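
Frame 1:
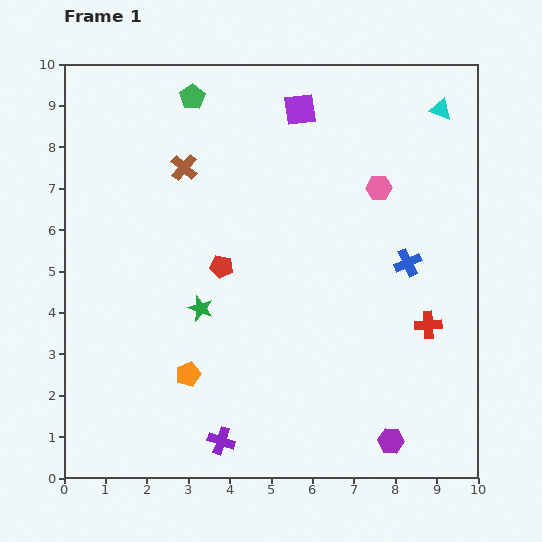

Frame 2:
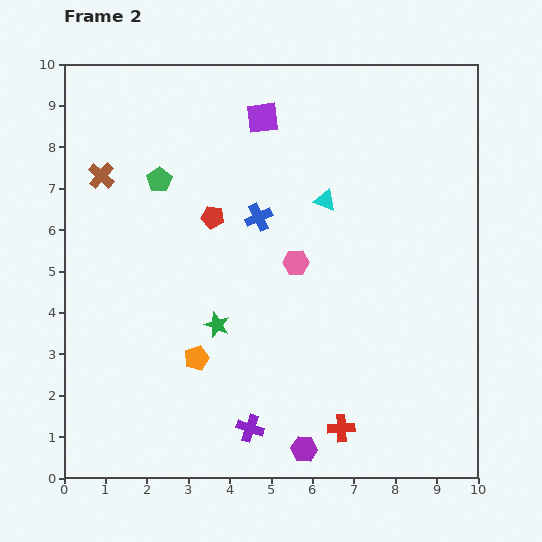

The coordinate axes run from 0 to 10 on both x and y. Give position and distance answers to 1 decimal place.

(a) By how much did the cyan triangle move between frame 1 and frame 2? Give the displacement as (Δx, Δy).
(-2.8, -2.2)

The cyan triangle was at (9.1, 8.9) in frame 1 and (6.3, 6.7) in frame 2.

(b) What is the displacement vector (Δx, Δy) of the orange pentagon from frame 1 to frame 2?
(0.2, 0.4)

The orange pentagon was at (3.0, 2.5) in frame 1 and (3.2, 2.9) in frame 2.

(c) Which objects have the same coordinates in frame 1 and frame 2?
none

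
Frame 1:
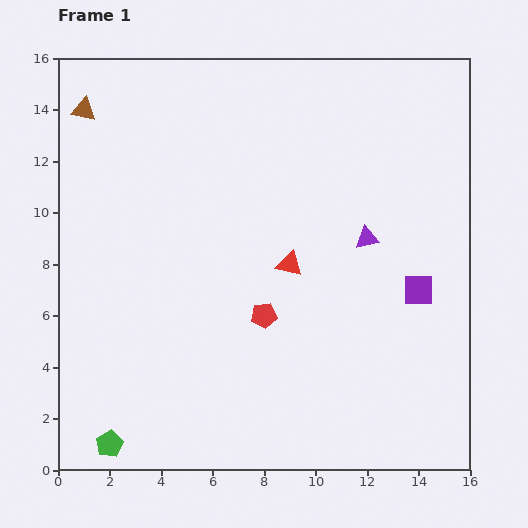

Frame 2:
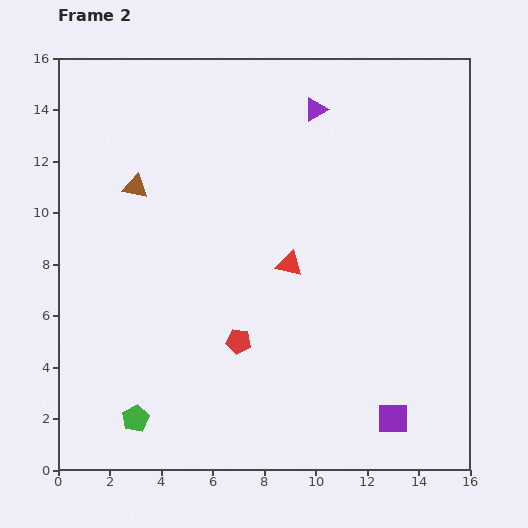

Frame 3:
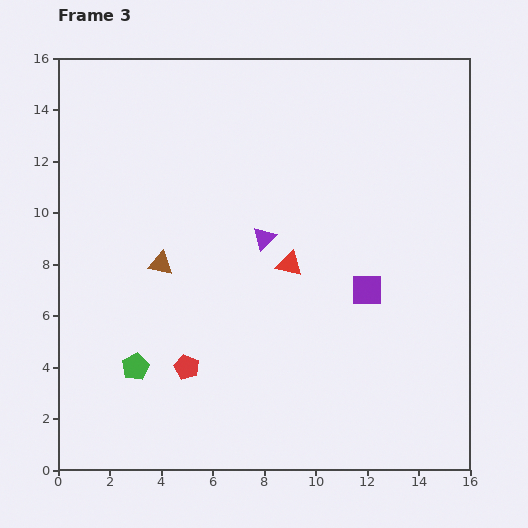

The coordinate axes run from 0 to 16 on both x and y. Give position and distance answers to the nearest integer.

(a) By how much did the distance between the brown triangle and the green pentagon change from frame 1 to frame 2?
-4

Distance in frame 1: 13. Distance in frame 2: 9.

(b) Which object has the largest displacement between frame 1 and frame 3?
the brown triangle

(moved 7; next 4)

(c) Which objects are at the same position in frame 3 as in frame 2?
the red triangle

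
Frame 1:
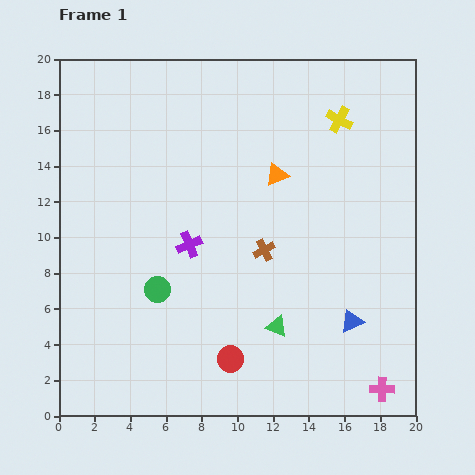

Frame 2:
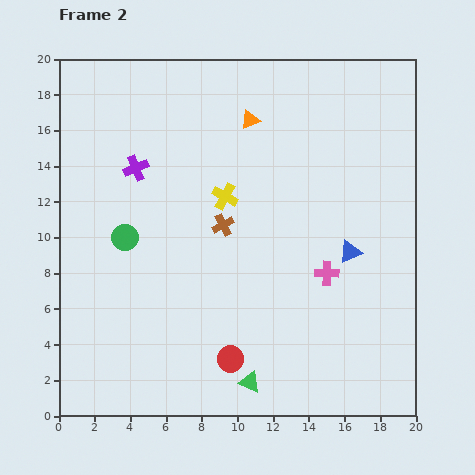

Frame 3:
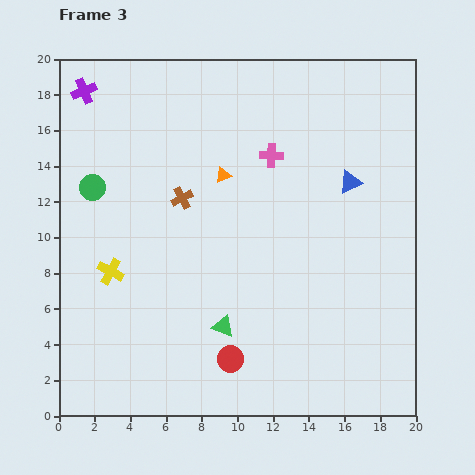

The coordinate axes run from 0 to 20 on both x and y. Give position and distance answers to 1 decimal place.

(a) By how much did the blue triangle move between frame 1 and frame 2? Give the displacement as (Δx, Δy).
(-0.1, 3.9)

The blue triangle was at (16.4, 5.3) in frame 1 and (16.3, 9.2) in frame 2.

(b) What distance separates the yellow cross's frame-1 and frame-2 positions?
7.7

The yellow cross moved from (15.7, 16.6) to (9.3, 12.3), a distance of √(6.4² + 4.3²) ≈ 7.7.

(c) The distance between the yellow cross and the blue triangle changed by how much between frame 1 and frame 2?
-3.6

Distance in frame 1: 11.3. Distance in frame 2: 7.7.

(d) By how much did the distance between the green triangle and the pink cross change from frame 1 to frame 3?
+3.1

Distance in frame 1: 6.9. Distance in frame 3: 10.0.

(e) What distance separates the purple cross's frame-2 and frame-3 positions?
5.2

The purple cross moved from (4.3, 13.9) to (1.4, 18.2), a distance of √(2.9² + 4.3²) ≈ 5.2.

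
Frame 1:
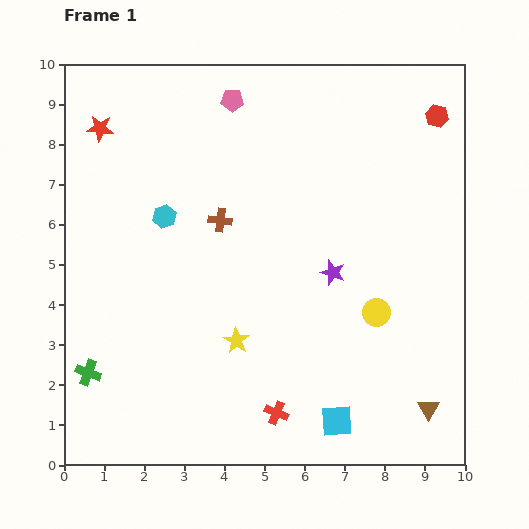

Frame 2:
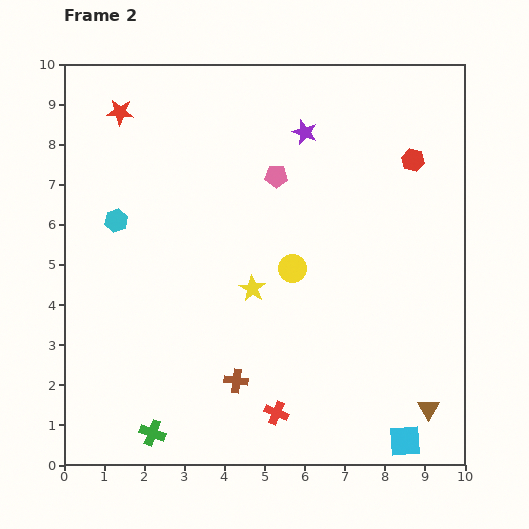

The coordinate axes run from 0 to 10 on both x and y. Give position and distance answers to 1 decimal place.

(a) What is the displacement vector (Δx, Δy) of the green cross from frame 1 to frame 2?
(1.6, -1.5)

The green cross was at (0.6, 2.3) in frame 1 and (2.2, 0.8) in frame 2.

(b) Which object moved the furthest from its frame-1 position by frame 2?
the brown cross

(moved 4.0; next 3.6)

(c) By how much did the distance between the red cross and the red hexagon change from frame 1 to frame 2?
-1.2

Distance in frame 1: 8.4. Distance in frame 2: 7.2.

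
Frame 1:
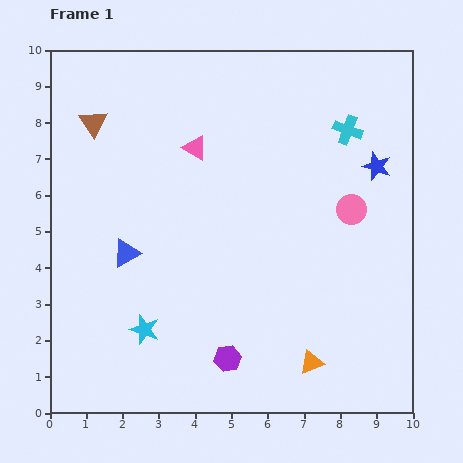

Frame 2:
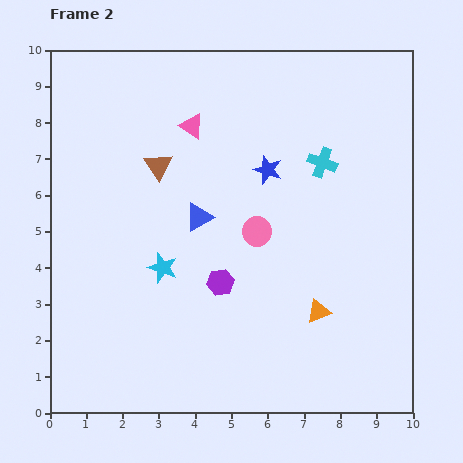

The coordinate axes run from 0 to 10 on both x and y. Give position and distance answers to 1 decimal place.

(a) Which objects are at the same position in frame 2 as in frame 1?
none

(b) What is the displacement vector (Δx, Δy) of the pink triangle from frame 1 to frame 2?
(-0.1, 0.6)

The pink triangle was at (4.0, 7.3) in frame 1 and (3.9, 7.9) in frame 2.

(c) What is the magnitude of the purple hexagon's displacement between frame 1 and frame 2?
2.1

The purple hexagon moved from (4.9, 1.5) to (4.7, 3.6), a distance of √(0.2² + 2.1²) ≈ 2.1.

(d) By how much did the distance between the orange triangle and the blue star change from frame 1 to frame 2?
-1.6

Distance in frame 1: 5.7. Distance in frame 2: 4.1.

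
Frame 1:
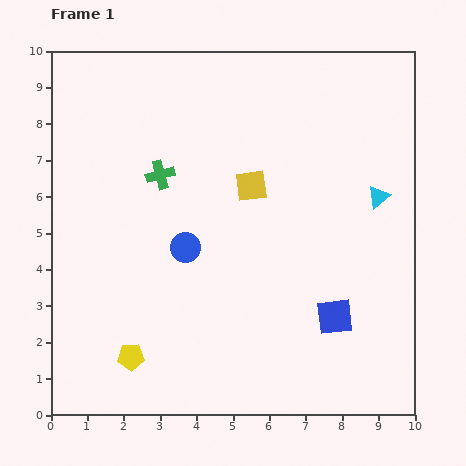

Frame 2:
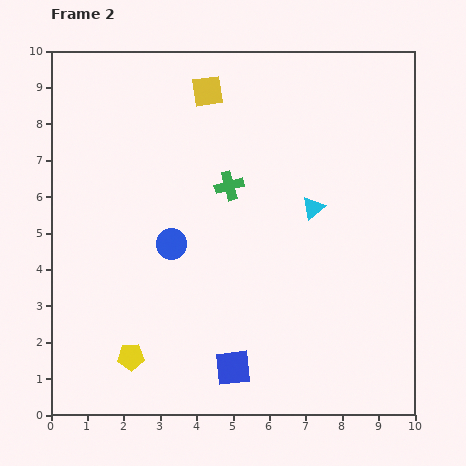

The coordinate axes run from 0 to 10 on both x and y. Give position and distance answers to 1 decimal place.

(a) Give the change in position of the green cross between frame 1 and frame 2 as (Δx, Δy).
(1.9, -0.3)

The green cross was at (3.0, 6.6) in frame 1 and (4.9, 6.3) in frame 2.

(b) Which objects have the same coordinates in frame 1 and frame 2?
the yellow pentagon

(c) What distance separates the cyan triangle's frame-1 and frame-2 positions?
1.8

The cyan triangle moved from (9.0, 6.0) to (7.2, 5.7), a distance of √(1.8² + 0.3²) ≈ 1.8.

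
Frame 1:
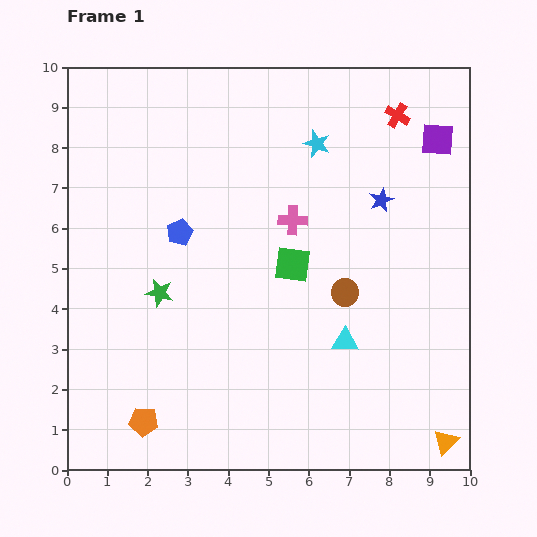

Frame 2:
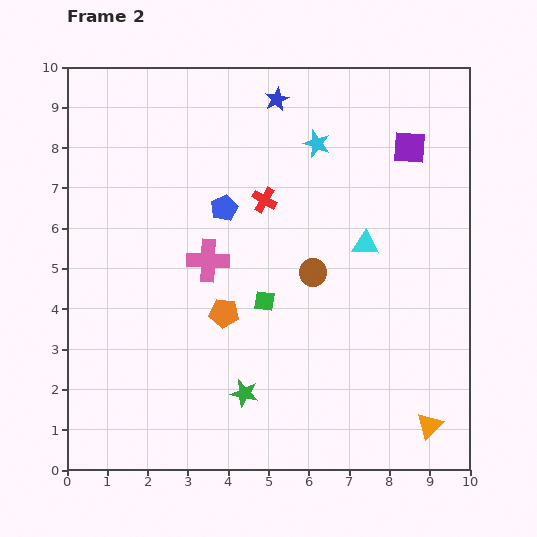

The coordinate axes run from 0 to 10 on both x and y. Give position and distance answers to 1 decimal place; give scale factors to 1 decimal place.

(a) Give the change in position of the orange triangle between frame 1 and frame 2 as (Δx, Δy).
(-0.4, 0.4)

The orange triangle was at (9.4, 0.7) in frame 1 and (9.0, 1.1) in frame 2.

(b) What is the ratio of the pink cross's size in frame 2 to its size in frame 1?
1.5×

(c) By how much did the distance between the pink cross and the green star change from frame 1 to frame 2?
-0.4

Distance in frame 1: 3.8. Distance in frame 2: 3.4.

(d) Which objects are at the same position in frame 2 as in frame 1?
the cyan star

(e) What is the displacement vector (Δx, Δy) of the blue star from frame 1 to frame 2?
(-2.6, 2.5)

The blue star was at (7.8, 6.7) in frame 1 and (5.2, 9.2) in frame 2.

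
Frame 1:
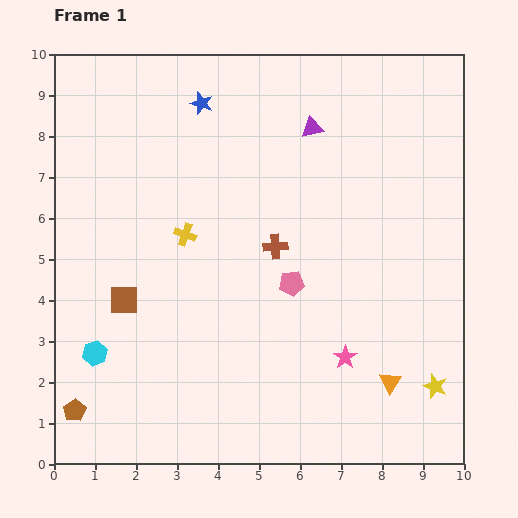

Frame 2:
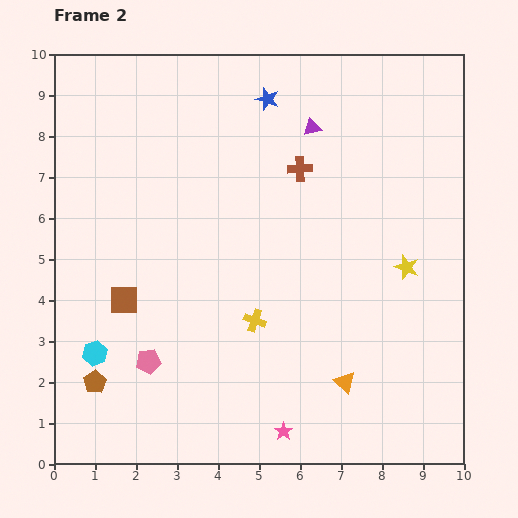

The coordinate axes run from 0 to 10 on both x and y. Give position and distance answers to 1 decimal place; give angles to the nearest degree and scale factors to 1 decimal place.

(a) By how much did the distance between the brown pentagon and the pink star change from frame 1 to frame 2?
-1.9

Distance in frame 1: 6.7. Distance in frame 2: 4.8.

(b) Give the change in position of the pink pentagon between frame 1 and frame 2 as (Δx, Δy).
(-3.5, -1.9)

The pink pentagon was at (5.8, 4.4) in frame 1 and (2.3, 2.5) in frame 2.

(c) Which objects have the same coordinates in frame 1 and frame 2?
the brown square, the cyan hexagon, the purple triangle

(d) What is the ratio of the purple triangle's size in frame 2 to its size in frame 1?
0.8×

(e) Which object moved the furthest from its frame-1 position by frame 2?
the pink pentagon

(moved 4.0; next 3.0)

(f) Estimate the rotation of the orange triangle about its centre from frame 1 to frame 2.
21° counter-clockwise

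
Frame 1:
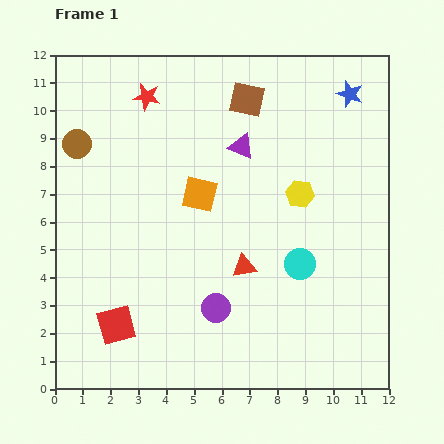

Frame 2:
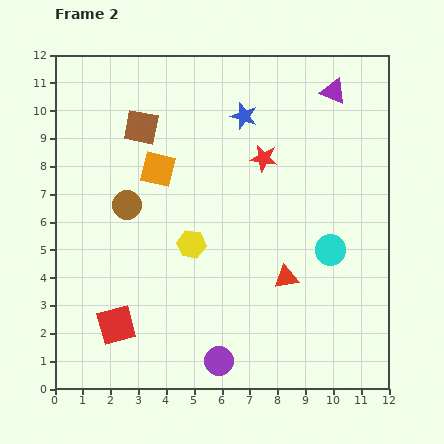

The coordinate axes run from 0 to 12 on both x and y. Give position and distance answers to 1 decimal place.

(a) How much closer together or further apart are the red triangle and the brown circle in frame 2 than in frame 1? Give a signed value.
-1.1

Distance in frame 1: 7.4. Distance in frame 2: 6.3.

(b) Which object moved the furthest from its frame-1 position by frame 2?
the red star

(moved 4.7; next 4.3)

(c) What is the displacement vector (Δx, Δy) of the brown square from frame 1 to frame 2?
(-3.8, -1.0)

The brown square was at (6.9, 10.4) in frame 1 and (3.1, 9.4) in frame 2.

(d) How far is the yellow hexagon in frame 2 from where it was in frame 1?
4.3

The yellow hexagon moved from (8.8, 7.0) to (4.9, 5.2), a distance of √(3.9² + 1.8²) ≈ 4.3.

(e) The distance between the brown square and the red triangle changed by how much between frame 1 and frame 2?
+1.5

Distance in frame 1: 6.0. Distance in frame 2: 7.5.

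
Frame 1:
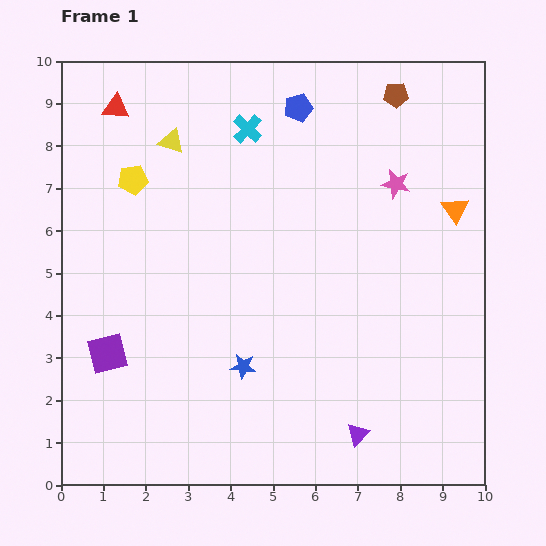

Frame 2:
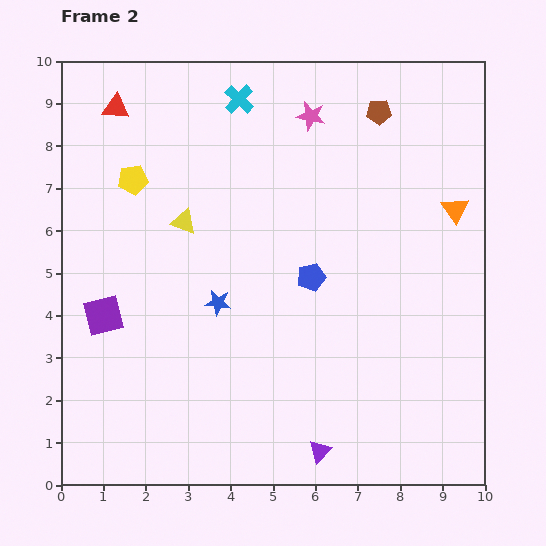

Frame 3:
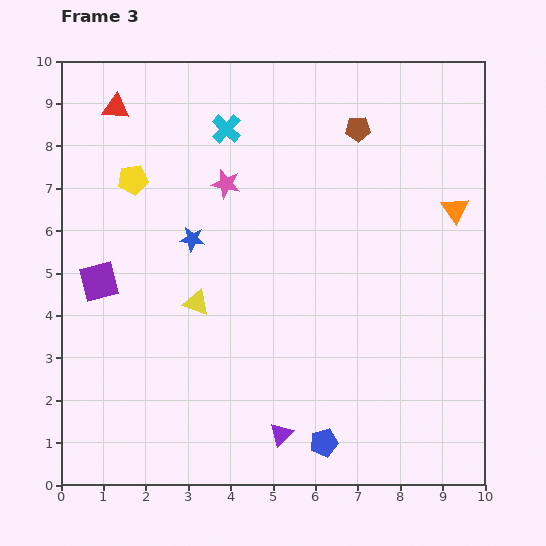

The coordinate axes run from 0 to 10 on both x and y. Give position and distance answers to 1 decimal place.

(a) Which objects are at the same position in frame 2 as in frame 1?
the yellow pentagon, the red triangle, the orange triangle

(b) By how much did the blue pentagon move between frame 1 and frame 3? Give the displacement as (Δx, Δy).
(0.6, -7.9)

The blue pentagon was at (5.6, 8.9) in frame 1 and (6.2, 1.0) in frame 3.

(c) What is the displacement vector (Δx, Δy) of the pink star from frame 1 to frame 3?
(-4.0, 0.0)

The pink star was at (7.9, 7.1) in frame 1 and (3.9, 7.1) in frame 3.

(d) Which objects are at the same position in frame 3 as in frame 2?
the yellow pentagon, the red triangle, the orange triangle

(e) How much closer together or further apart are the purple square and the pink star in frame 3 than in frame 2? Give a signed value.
-3.0

Distance in frame 2: 6.8. Distance in frame 3: 3.8.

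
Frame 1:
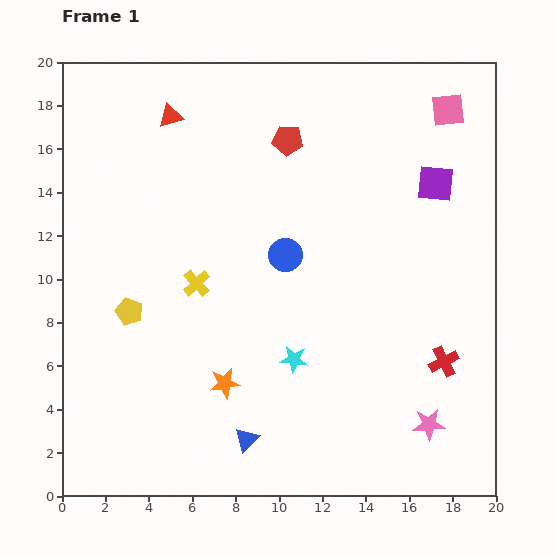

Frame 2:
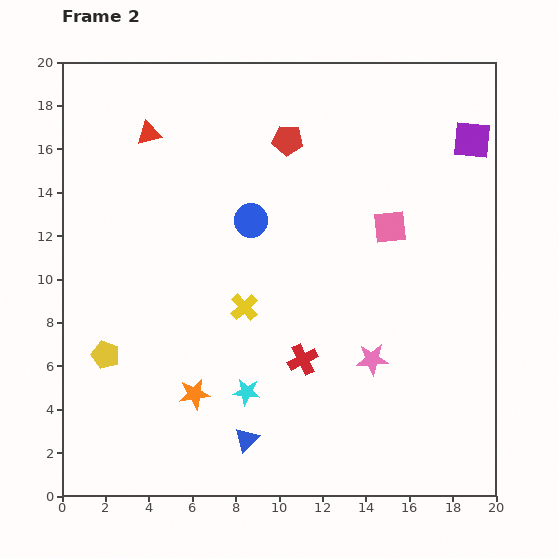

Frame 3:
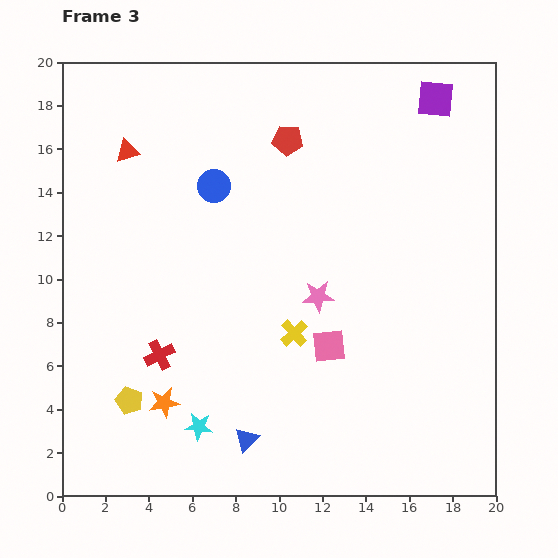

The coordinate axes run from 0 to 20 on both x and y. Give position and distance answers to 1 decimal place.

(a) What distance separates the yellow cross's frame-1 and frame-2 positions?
2.5

The yellow cross moved from (6.2, 9.8) to (8.4, 8.7), a distance of √(2.2² + 1.1²) ≈ 2.5.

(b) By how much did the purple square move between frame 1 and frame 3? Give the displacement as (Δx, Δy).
(0.0, 3.9)

The purple square was at (17.2, 14.4) in frame 1 and (17.2, 18.3) in frame 3.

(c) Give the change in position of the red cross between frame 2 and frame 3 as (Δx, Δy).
(-6.6, 0.2)

The red cross was at (11.1, 6.3) in frame 2 and (4.5, 6.5) in frame 3.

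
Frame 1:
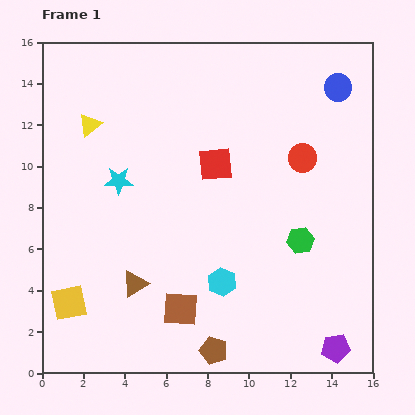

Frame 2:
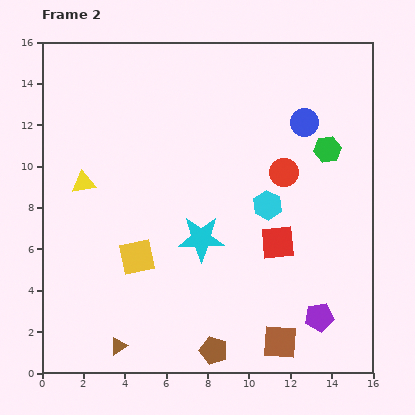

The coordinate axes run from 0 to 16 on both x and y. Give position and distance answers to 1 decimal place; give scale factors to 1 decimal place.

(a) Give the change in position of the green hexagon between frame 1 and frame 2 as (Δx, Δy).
(1.3, 4.4)

The green hexagon was at (12.5, 6.4) in frame 1 and (13.8, 10.8) in frame 2.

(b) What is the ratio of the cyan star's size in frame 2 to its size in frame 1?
1.6×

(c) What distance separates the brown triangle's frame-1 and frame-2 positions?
3.1

The brown triangle moved from (4.5, 4.3) to (3.7, 1.3), a distance of √(0.8² + 3.0²) ≈ 3.1.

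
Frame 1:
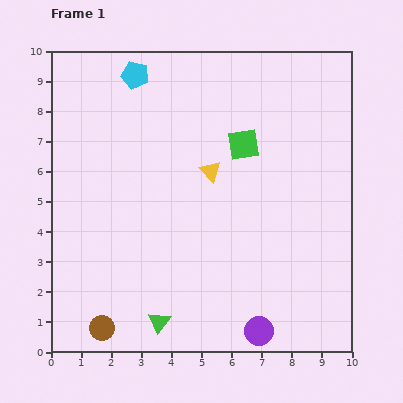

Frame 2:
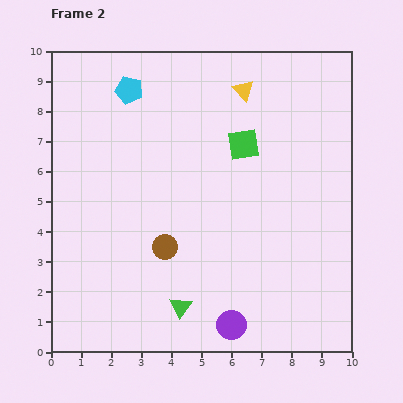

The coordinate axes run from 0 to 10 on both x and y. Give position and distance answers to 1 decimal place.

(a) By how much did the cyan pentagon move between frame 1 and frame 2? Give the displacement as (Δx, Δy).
(-0.2, -0.5)

The cyan pentagon was at (2.8, 9.2) in frame 1 and (2.6, 8.7) in frame 2.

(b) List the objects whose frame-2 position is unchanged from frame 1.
the green square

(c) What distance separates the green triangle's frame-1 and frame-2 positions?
0.9

The green triangle moved from (3.6, 1.0) to (4.3, 1.5), a distance of √(0.7² + 0.5²) ≈ 0.9.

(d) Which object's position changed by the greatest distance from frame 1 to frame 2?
the brown circle

(moved 3.4; next 2.9)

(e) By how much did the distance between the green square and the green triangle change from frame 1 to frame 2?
-0.7

Distance in frame 1: 6.5. Distance in frame 2: 5.8.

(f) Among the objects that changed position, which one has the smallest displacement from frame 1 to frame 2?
the cyan pentagon

(moved 0.5)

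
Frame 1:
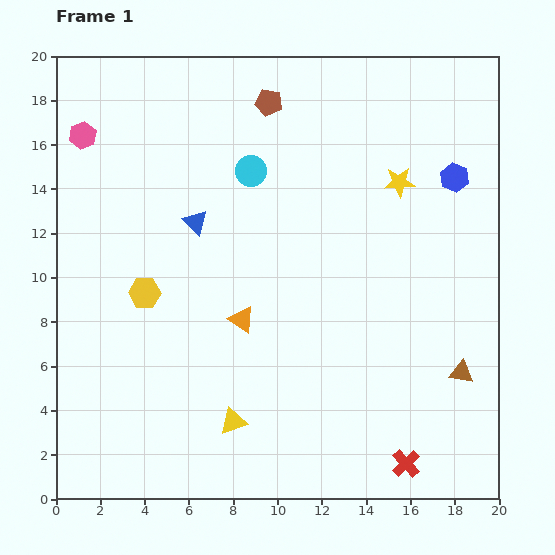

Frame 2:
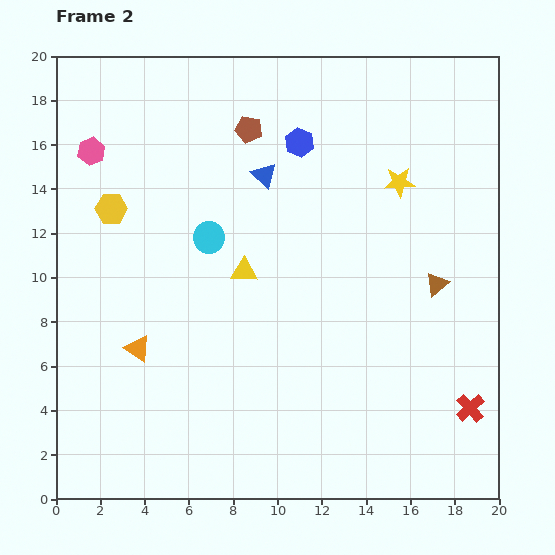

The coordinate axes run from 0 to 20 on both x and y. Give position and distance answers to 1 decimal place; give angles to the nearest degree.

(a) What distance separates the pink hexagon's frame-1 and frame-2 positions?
0.8

The pink hexagon moved from (1.2, 16.4) to (1.6, 15.7), a distance of √(0.4² + 0.7²) ≈ 0.8.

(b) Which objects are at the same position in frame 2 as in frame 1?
the yellow star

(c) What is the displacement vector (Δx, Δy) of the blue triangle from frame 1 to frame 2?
(3.1, 2.1)

The blue triangle was at (6.3, 12.5) in frame 1 and (9.4, 14.6) in frame 2.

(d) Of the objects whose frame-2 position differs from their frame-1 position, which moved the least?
the pink hexagon

(moved 0.8)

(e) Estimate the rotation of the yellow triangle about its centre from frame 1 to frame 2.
21° clockwise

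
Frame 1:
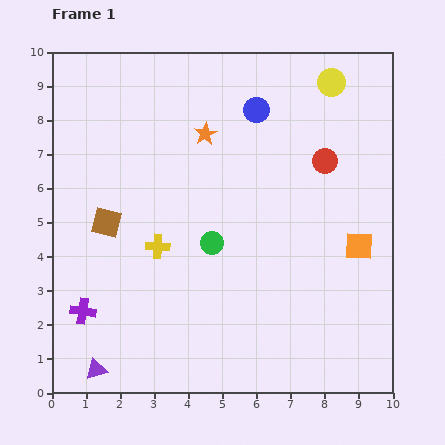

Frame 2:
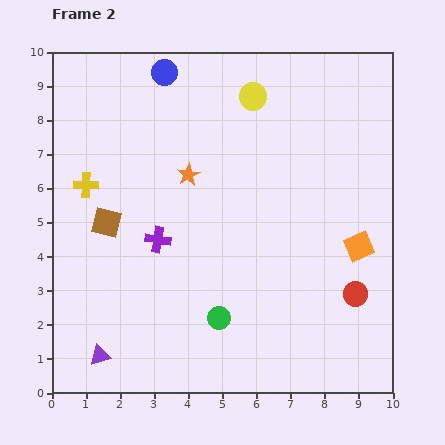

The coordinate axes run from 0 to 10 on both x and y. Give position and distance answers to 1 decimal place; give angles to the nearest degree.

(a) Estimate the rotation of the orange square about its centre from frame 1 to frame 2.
26° counter-clockwise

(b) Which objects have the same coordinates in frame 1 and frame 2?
the brown square, the orange square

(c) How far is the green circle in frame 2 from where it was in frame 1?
2.2

The green circle moved from (4.7, 4.4) to (4.9, 2.2), a distance of √(0.2² + 2.2²) ≈ 2.2.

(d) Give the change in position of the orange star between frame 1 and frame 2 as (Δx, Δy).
(-0.5, -1.2)

The orange star was at (4.5, 7.6) in frame 1 and (4.0, 6.4) in frame 2.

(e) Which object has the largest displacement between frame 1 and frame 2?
the red circle

(moved 4.0; next 3.0)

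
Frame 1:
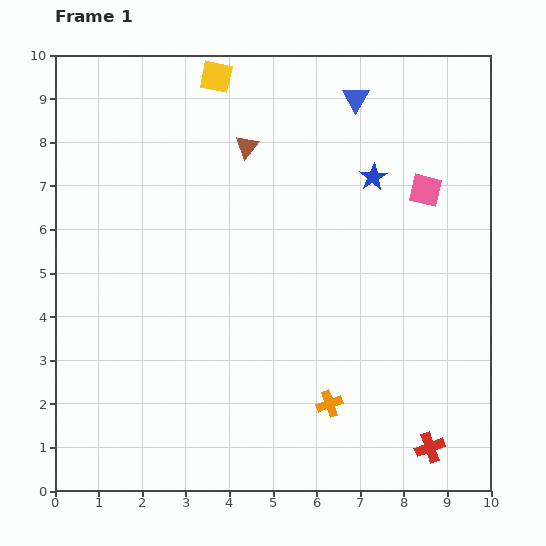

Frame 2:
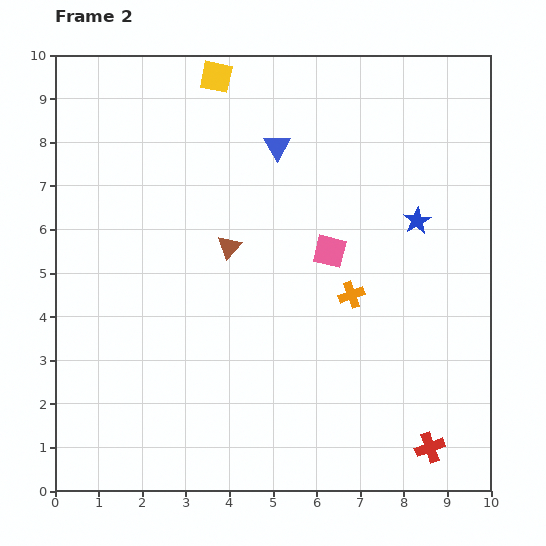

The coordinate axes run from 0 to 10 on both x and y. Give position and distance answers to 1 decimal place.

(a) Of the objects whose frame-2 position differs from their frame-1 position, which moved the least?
the blue star

(moved 1.4)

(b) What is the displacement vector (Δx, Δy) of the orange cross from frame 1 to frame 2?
(0.5, 2.5)

The orange cross was at (6.3, 2.0) in frame 1 and (6.8, 4.5) in frame 2.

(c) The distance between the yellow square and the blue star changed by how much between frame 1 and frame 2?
+1.4

Distance in frame 1: 4.3. Distance in frame 2: 5.7.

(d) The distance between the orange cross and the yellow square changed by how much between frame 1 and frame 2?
-2.0

Distance in frame 1: 7.9. Distance in frame 2: 5.9.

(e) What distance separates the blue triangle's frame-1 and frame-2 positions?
2.1

The blue triangle moved from (6.9, 9.0) to (5.1, 7.9), a distance of √(1.8² + 1.1²) ≈ 2.1.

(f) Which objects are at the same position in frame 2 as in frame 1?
the red cross, the yellow square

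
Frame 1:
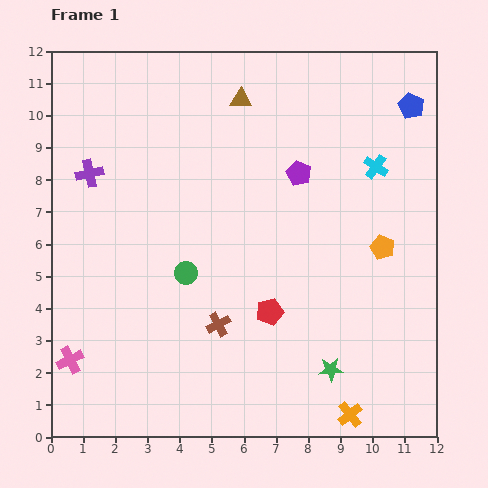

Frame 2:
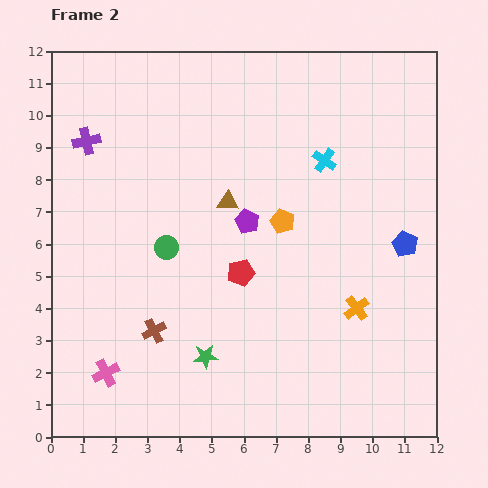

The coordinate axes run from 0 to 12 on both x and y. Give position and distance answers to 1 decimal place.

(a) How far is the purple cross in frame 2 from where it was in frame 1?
1.0

The purple cross moved from (1.2, 8.2) to (1.1, 9.2), a distance of √(0.1² + 1.0²) ≈ 1.0.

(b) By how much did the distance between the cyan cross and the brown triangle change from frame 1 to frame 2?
-1.4

Distance in frame 1: 4.7. Distance in frame 2: 3.3.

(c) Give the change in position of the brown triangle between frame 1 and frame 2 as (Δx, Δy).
(-0.4, -3.2)

The brown triangle was at (5.9, 10.5) in frame 1 and (5.5, 7.3) in frame 2.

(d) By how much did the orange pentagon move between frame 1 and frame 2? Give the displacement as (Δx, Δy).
(-3.1, 0.8)

The orange pentagon was at (10.3, 5.9) in frame 1 and (7.2, 6.7) in frame 2.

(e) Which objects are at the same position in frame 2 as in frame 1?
none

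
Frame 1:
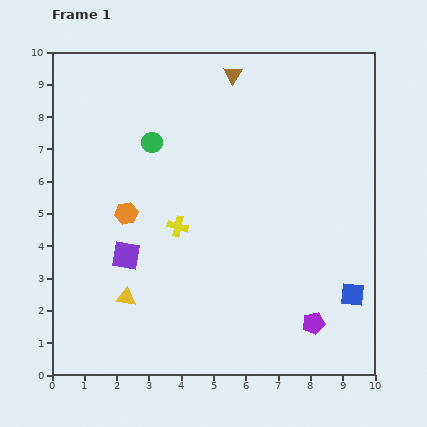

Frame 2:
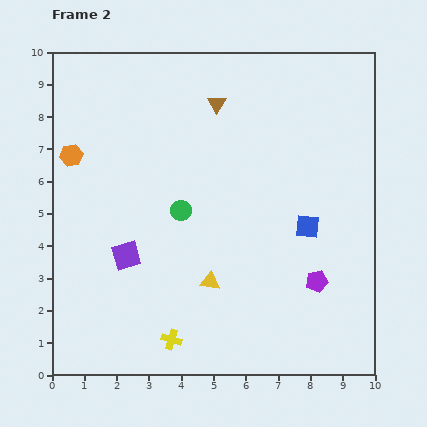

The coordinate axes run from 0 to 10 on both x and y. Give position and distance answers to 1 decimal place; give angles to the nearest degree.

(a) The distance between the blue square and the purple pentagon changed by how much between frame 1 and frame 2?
+0.2

Distance in frame 1: 1.5. Distance in frame 2: 1.7.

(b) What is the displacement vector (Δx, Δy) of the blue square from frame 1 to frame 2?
(-1.4, 2.1)

The blue square was at (9.3, 2.5) in frame 1 and (7.9, 4.6) in frame 2.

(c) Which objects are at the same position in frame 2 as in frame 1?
the purple square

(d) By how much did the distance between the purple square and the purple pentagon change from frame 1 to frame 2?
-0.2

Distance in frame 1: 6.2. Distance in frame 2: 6.0.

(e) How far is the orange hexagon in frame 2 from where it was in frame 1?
2.5

The orange hexagon moved from (2.3, 5.0) to (0.6, 6.8), a distance of √(1.7² + 1.8²) ≈ 2.5.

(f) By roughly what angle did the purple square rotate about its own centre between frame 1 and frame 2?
26° counter-clockwise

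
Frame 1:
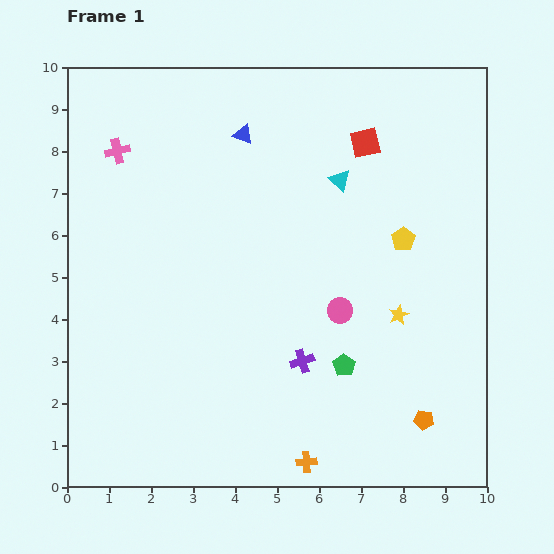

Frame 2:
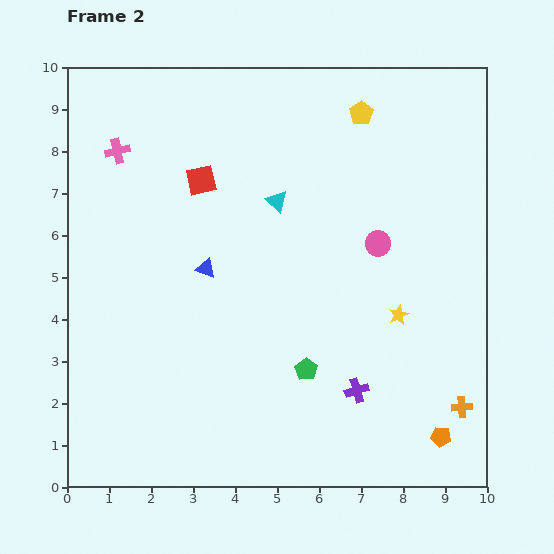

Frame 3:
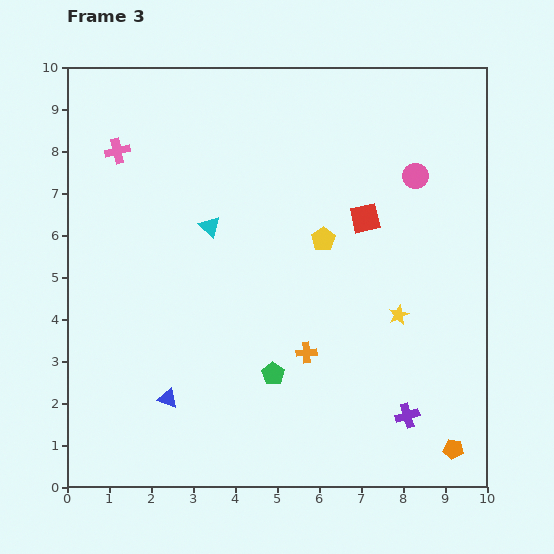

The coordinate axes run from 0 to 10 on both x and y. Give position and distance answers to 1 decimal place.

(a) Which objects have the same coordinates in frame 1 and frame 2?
the pink cross, the yellow star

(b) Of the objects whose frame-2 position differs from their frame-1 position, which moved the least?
the orange pentagon

(moved 0.6)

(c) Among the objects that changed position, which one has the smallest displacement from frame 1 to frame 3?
the orange pentagon

(moved 1.0)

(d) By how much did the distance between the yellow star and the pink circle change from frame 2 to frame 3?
+1.5

Distance in frame 2: 1.8. Distance in frame 3: 3.3.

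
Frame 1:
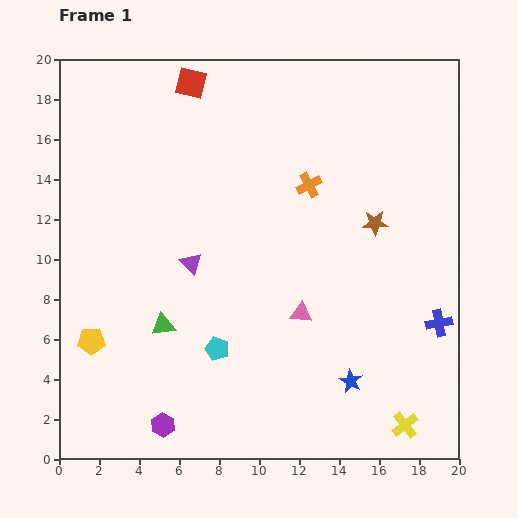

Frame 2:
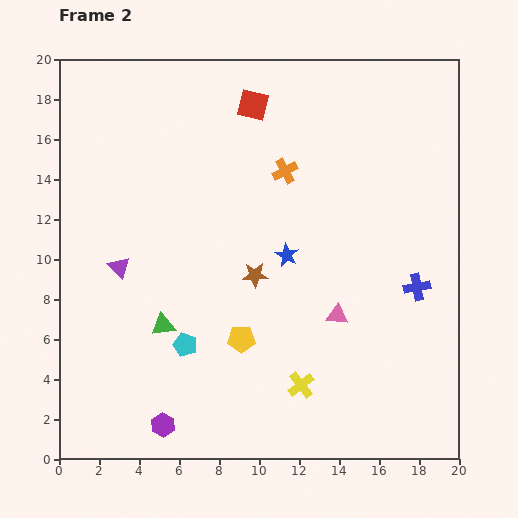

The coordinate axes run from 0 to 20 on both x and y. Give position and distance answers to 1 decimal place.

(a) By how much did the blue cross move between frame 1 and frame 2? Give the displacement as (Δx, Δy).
(-1.1, 1.8)

The blue cross was at (19.0, 6.8) in frame 1 and (17.9, 8.6) in frame 2.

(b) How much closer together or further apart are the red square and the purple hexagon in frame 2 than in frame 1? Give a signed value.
-0.6

Distance in frame 1: 17.2. Distance in frame 2: 16.6.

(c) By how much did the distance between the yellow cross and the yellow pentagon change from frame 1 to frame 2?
-12.5

Distance in frame 1: 16.3. Distance in frame 2: 3.8.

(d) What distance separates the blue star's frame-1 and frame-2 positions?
7.1

The blue star moved from (14.6, 3.9) to (11.4, 10.2), a distance of √(3.2² + 6.3²) ≈ 7.1.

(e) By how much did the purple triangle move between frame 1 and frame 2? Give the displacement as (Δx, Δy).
(-3.6, -0.2)

The purple triangle was at (6.6, 9.8) in frame 1 and (3.0, 9.6) in frame 2.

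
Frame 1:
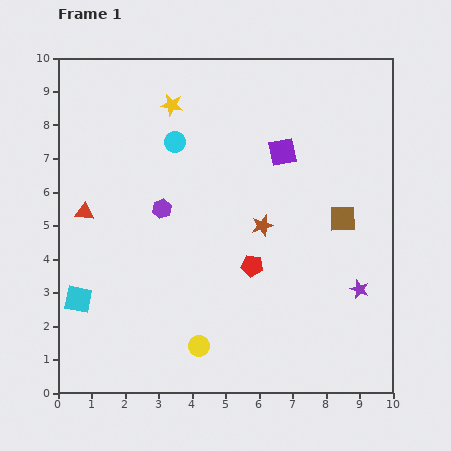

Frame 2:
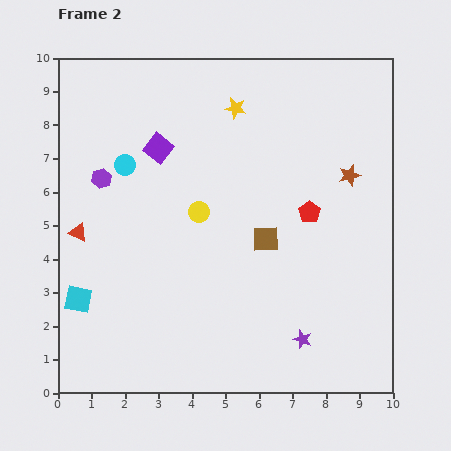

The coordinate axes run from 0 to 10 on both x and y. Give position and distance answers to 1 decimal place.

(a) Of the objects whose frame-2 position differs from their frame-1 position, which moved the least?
the red triangle

(moved 0.6)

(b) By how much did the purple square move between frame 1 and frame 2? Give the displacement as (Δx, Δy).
(-3.7, 0.1)

The purple square was at (6.7, 7.2) in frame 1 and (3.0, 7.3) in frame 2.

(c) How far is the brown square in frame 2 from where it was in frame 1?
2.4

The brown square moved from (8.5, 5.2) to (6.2, 4.6), a distance of √(2.3² + 0.6²) ≈ 2.4.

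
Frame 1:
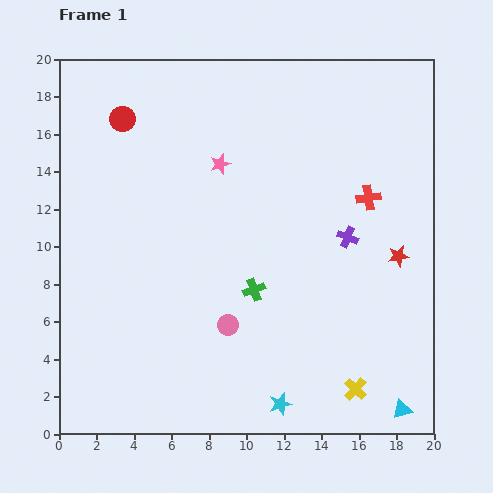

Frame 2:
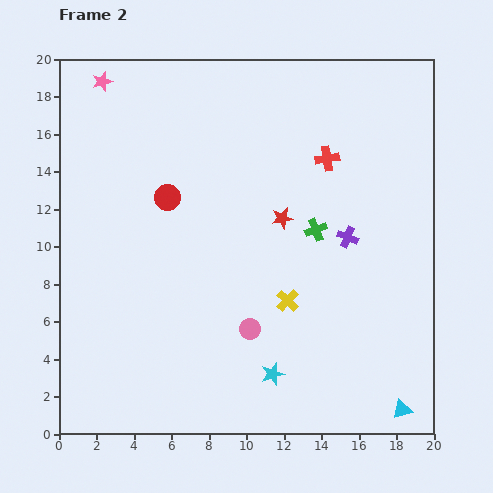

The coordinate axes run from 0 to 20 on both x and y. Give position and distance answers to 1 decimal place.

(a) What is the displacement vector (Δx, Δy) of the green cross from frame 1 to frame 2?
(3.3, 3.2)

The green cross was at (10.4, 7.7) in frame 1 and (13.7, 10.9) in frame 2.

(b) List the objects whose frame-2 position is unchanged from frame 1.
the cyan triangle, the purple cross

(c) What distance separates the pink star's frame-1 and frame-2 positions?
7.7

The pink star moved from (8.6, 14.4) to (2.3, 18.8), a distance of √(6.3² + 4.4²) ≈ 7.7.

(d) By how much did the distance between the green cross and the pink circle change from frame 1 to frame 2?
+4.0

Distance in frame 1: 2.4. Distance in frame 2: 6.4.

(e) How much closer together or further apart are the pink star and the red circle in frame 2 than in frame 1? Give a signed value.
+1.4

Distance in frame 1: 5.7. Distance in frame 2: 7.1.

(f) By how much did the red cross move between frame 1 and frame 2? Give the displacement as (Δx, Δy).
(-2.2, 2.1)

The red cross was at (16.5, 12.6) in frame 1 and (14.3, 14.7) in frame 2.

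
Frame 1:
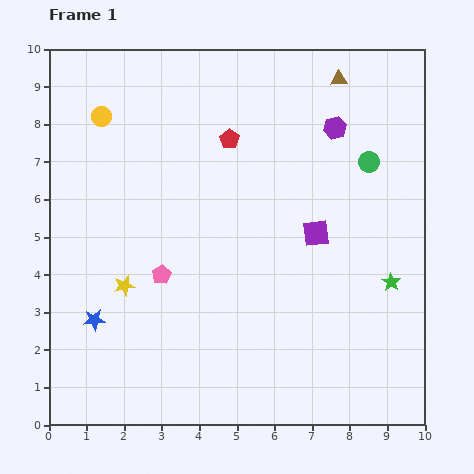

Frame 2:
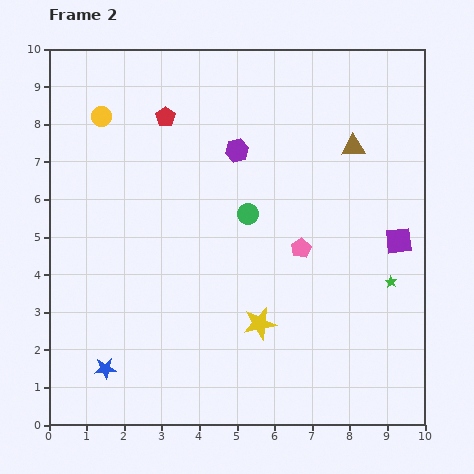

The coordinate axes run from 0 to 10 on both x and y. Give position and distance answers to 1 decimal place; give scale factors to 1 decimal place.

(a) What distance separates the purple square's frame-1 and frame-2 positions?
2.2

The purple square moved from (7.1, 5.1) to (9.3, 4.9), a distance of √(2.2² + 0.2²) ≈ 2.2.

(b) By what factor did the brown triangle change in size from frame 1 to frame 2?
1.4×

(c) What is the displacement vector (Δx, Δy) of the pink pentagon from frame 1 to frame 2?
(3.7, 0.7)

The pink pentagon was at (3.0, 4.0) in frame 1 and (6.7, 4.7) in frame 2.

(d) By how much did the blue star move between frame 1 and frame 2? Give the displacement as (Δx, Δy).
(0.3, -1.3)

The blue star was at (1.2, 2.8) in frame 1 and (1.5, 1.5) in frame 2.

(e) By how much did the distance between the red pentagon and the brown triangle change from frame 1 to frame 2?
+1.8

Distance in frame 1: 3.3. Distance in frame 2: 5.1.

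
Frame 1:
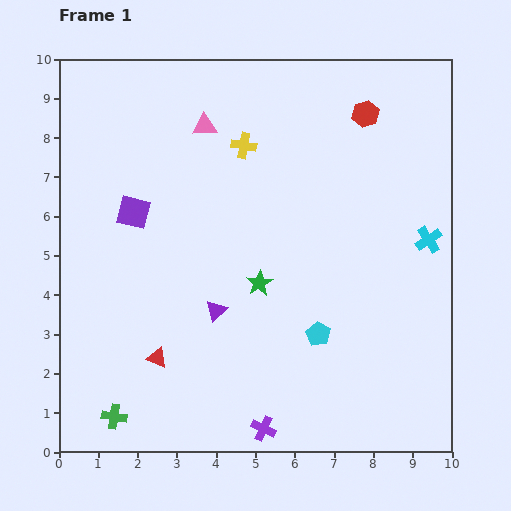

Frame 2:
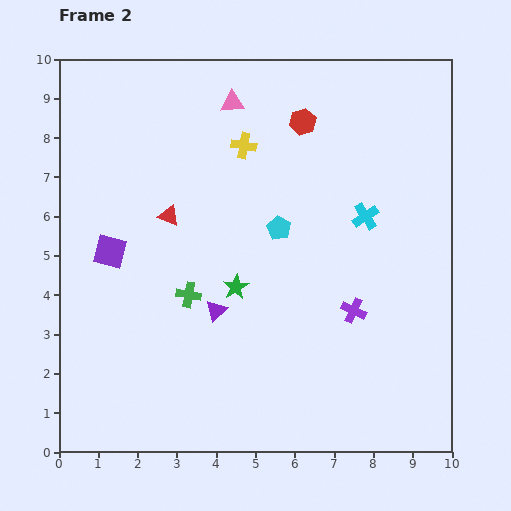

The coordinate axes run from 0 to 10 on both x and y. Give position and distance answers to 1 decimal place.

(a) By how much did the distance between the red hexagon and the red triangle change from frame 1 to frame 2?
-4.0

Distance in frame 1: 8.2. Distance in frame 2: 4.2.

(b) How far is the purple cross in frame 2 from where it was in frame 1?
3.8

The purple cross moved from (5.2, 0.6) to (7.5, 3.6), a distance of √(2.3² + 3.0²) ≈ 3.8.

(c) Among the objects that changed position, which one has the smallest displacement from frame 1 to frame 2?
the green star

(moved 0.6)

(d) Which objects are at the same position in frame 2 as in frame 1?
the yellow cross, the purple triangle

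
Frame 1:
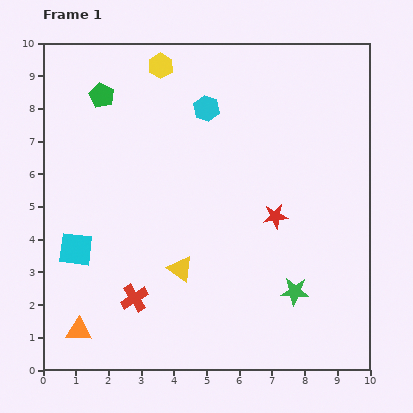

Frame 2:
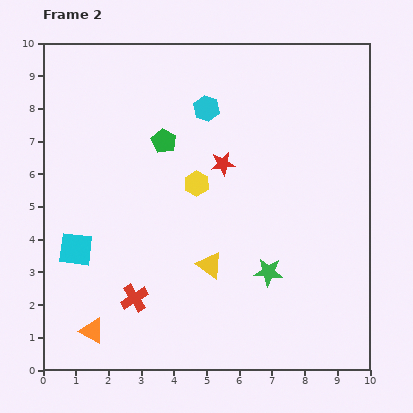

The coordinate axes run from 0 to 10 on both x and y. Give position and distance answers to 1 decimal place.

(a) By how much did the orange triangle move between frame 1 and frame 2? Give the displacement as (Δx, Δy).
(0.4, 0.0)

The orange triangle was at (1.1, 1.2) in frame 1 and (1.5, 1.2) in frame 2.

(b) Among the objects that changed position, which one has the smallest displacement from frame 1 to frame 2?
the orange triangle

(moved 0.4)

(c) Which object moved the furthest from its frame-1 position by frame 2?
the yellow hexagon

(moved 3.8; next 2.4)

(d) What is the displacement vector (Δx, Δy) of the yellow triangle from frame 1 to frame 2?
(0.9, 0.1)

The yellow triangle was at (4.2, 3.1) in frame 1 and (5.1, 3.2) in frame 2.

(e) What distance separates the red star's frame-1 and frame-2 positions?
2.3

The red star moved from (7.1, 4.7) to (5.5, 6.3), a distance of √(1.6² + 1.6²) ≈ 2.3.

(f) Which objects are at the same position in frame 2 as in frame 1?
the cyan square, the red cross, the cyan hexagon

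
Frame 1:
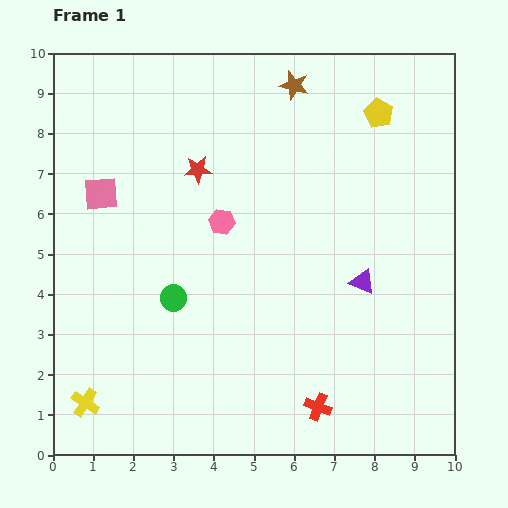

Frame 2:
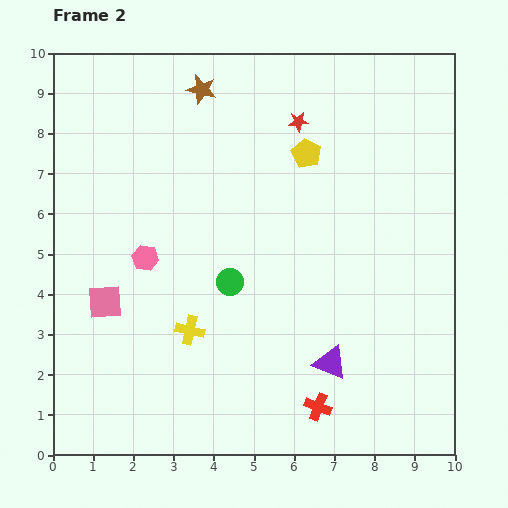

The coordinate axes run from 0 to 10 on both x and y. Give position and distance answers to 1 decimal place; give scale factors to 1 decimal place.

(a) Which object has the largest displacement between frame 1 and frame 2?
the yellow cross

(moved 3.2; next 2.8)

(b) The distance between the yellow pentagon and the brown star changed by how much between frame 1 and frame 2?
+0.9

Distance in frame 1: 2.2. Distance in frame 2: 3.1.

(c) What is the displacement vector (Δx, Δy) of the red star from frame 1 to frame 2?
(2.5, 1.2)

The red star was at (3.6, 7.1) in frame 1 and (6.1, 8.3) in frame 2.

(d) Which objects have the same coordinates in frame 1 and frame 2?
the red cross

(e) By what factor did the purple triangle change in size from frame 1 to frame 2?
1.4×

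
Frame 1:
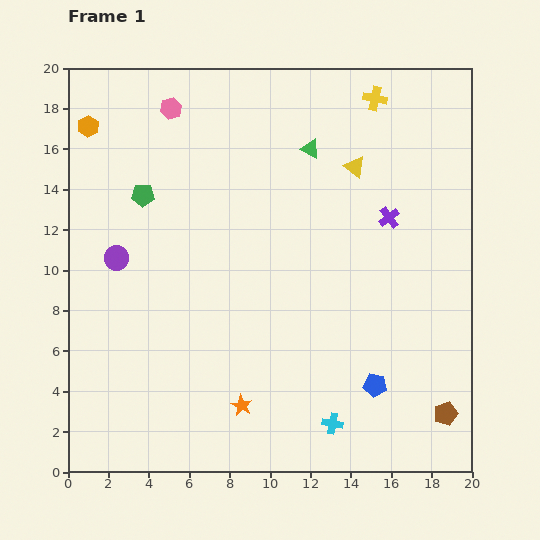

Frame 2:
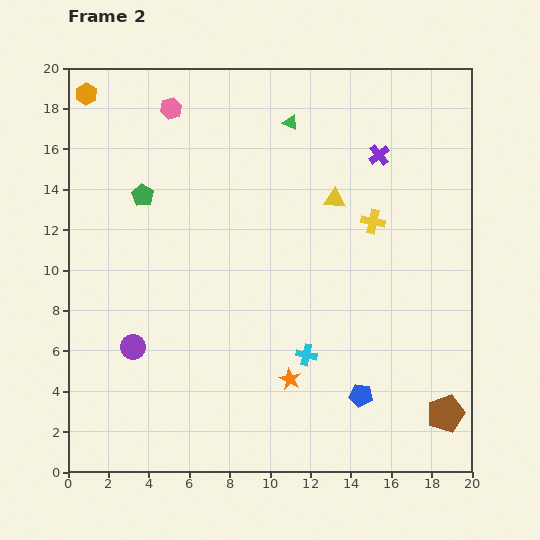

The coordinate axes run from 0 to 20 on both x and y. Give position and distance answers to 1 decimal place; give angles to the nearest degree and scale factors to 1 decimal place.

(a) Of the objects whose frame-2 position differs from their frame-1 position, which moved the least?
the blue pentagon

(moved 0.9)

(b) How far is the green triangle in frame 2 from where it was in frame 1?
1.6

The green triangle moved from (12.0, 16.0) to (11.0, 17.3), a distance of √(1.0² + 1.3²) ≈ 1.6.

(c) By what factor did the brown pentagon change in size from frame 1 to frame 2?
1.6×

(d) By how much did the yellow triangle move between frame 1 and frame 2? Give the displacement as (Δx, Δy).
(-1.0, -1.6)

The yellow triangle was at (14.2, 15.1) in frame 1 and (13.2, 13.5) in frame 2.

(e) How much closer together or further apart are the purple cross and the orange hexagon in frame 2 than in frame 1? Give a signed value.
-0.8

Distance in frame 1: 15.6. Distance in frame 2: 14.8.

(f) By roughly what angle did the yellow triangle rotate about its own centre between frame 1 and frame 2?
33° counter-clockwise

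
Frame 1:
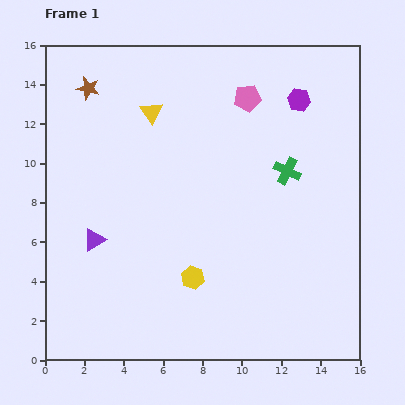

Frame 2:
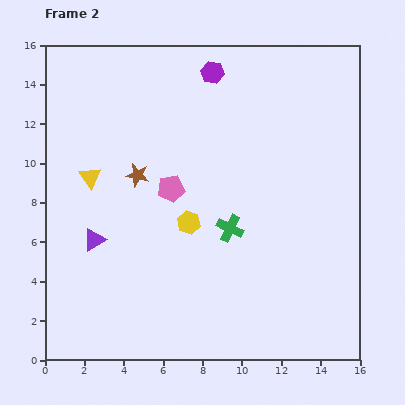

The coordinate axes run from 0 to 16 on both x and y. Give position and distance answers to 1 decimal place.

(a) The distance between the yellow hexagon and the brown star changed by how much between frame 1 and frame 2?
-7.5

Distance in frame 1: 11.0. Distance in frame 2: 3.5.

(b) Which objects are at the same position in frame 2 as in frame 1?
the purple triangle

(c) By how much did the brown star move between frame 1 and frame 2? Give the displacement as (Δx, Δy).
(2.5, -4.4)

The brown star was at (2.2, 13.8) in frame 1 and (4.7, 9.4) in frame 2.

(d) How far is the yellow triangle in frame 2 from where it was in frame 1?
4.5

The yellow triangle moved from (5.4, 12.6) to (2.3, 9.3), a distance of √(3.1² + 3.3²) ≈ 4.5.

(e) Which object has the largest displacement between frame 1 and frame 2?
the pink pentagon

(moved 6.0; next 5.1)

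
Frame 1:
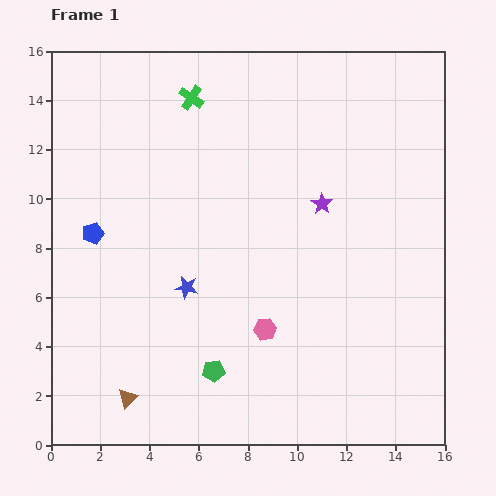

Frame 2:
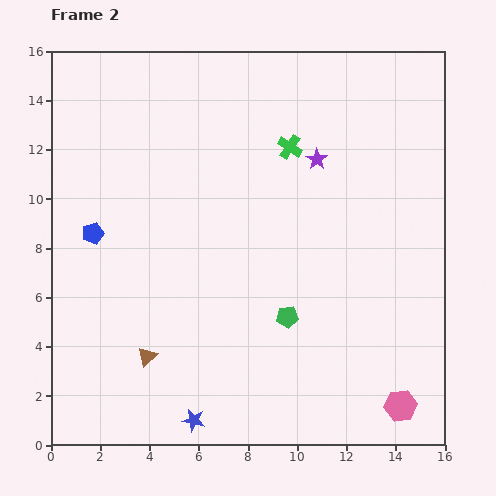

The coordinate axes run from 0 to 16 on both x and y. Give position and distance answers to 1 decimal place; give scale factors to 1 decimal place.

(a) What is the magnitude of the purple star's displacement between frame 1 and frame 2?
1.8

The purple star moved from (11.0, 9.8) to (10.8, 11.6), a distance of √(0.2² + 1.8²) ≈ 1.8.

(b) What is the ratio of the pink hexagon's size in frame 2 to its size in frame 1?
1.4×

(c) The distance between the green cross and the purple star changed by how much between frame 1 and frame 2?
-5.6

Distance in frame 1: 6.8. Distance in frame 2: 1.2.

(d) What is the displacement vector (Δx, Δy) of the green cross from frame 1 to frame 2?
(4.0, -2.0)

The green cross was at (5.7, 14.1) in frame 1 and (9.7, 12.1) in frame 2.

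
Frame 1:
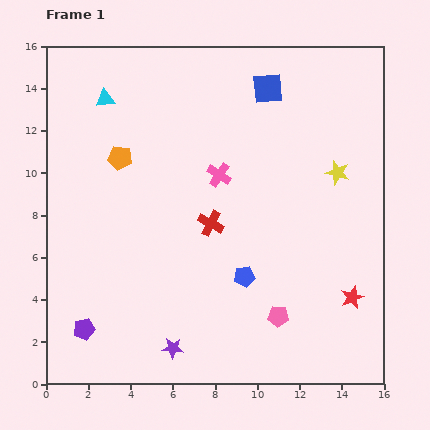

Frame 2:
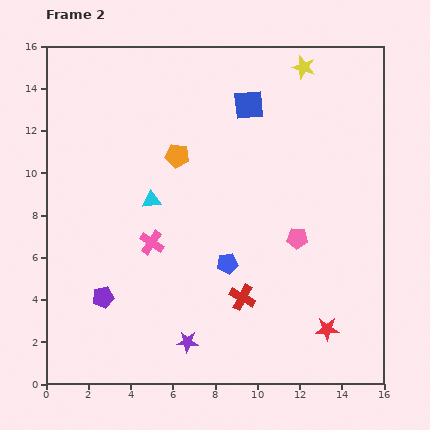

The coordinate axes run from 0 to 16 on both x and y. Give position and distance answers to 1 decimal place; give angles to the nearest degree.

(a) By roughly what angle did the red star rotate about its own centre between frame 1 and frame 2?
23° clockwise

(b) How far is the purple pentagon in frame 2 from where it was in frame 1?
1.7

The purple pentagon moved from (1.8, 2.6) to (2.7, 4.1), a distance of √(0.9² + 1.5²) ≈ 1.7.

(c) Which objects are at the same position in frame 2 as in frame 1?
none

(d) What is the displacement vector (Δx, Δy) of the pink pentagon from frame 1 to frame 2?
(0.9, 3.7)

The pink pentagon was at (11.0, 3.2) in frame 1 and (11.9, 6.9) in frame 2.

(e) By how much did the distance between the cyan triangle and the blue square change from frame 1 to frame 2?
-1.3

Distance in frame 1: 7.7. Distance in frame 2: 6.4.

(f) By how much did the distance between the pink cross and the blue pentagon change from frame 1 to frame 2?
-1.2

Distance in frame 1: 4.9. Distance in frame 2: 3.7.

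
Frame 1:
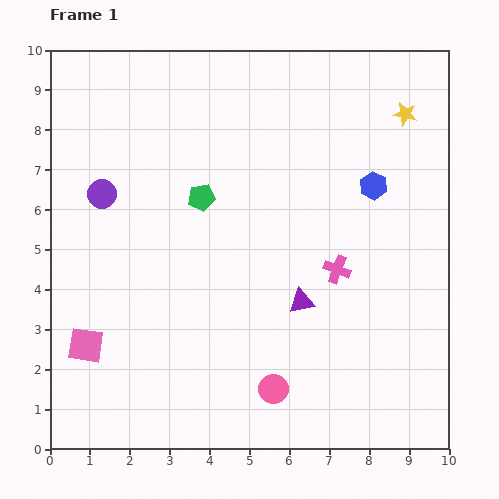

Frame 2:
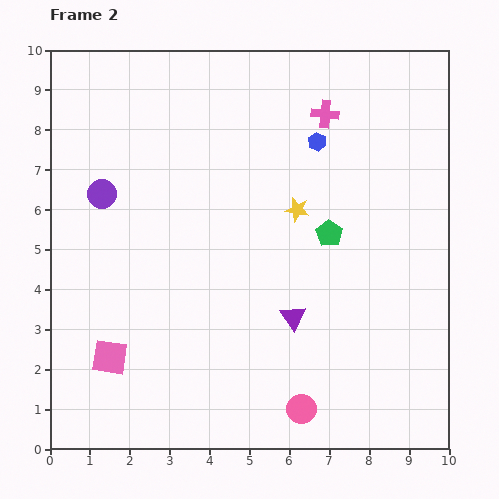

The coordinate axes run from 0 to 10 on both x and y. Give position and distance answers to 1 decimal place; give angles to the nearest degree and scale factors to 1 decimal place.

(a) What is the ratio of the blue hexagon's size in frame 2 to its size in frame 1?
0.7×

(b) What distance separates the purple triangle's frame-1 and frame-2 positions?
0.4

The purple triangle moved from (6.3, 3.7) to (6.1, 3.3), a distance of √(0.2² + 0.4²) ≈ 0.4.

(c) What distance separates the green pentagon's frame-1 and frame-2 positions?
3.3

The green pentagon moved from (3.8, 6.3) to (7.0, 5.4), a distance of √(3.2² + 0.9²) ≈ 3.3.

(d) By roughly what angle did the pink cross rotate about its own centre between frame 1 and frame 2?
15° counter-clockwise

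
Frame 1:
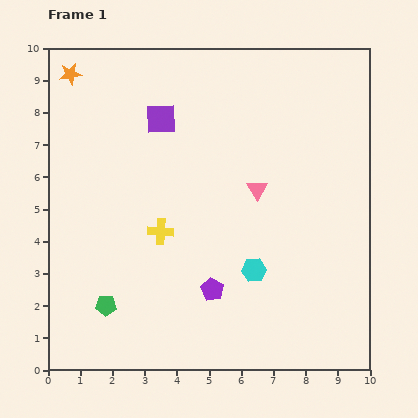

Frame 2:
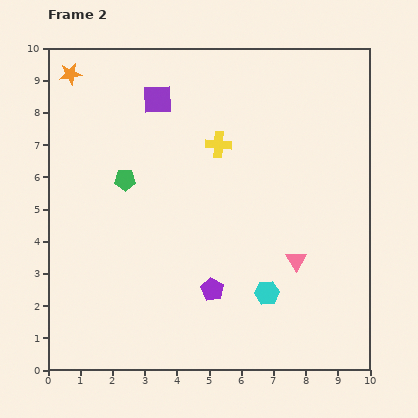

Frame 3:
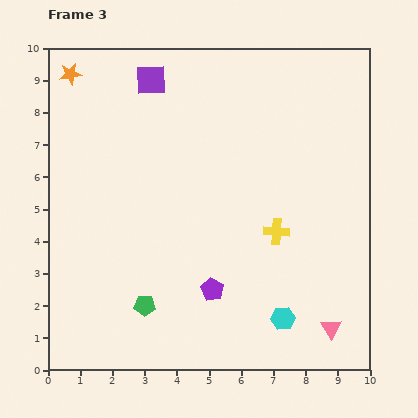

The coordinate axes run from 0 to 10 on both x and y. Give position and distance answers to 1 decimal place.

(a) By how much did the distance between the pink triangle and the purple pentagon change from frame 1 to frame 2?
-0.6

Distance in frame 1: 3.4. Distance in frame 2: 2.8.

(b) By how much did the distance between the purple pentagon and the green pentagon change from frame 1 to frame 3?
-1.1

Distance in frame 1: 3.3. Distance in frame 3: 2.2.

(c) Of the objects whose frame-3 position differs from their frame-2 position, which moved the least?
the purple square

(moved 0.6)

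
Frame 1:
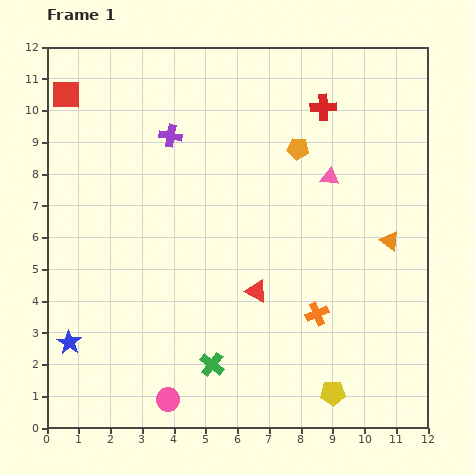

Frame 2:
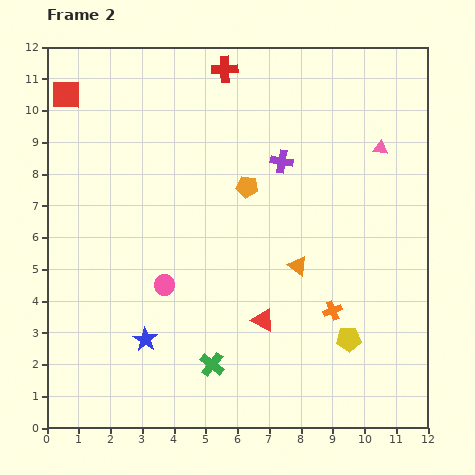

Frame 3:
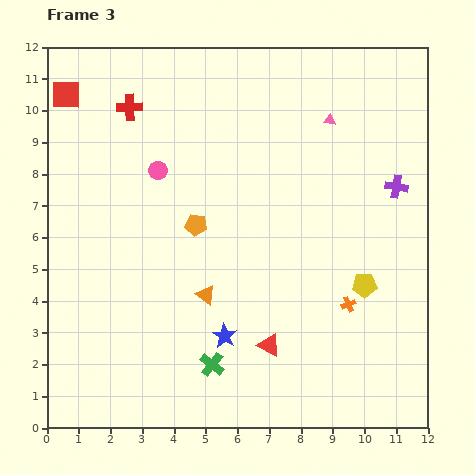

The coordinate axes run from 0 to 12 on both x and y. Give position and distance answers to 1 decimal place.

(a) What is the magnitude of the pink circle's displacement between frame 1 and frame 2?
3.6

The pink circle moved from (3.8, 0.9) to (3.7, 4.5), a distance of √(0.1² + 3.6²) ≈ 3.6.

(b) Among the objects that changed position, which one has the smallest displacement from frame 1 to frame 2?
the orange cross

(moved 0.5)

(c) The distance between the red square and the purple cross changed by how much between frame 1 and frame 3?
+7.3

Distance in frame 1: 3.5. Distance in frame 3: 10.8.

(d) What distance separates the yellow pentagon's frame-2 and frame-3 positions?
1.8

The yellow pentagon moved from (9.5, 2.8) to (10.0, 4.5), a distance of √(0.5² + 1.7²) ≈ 1.8.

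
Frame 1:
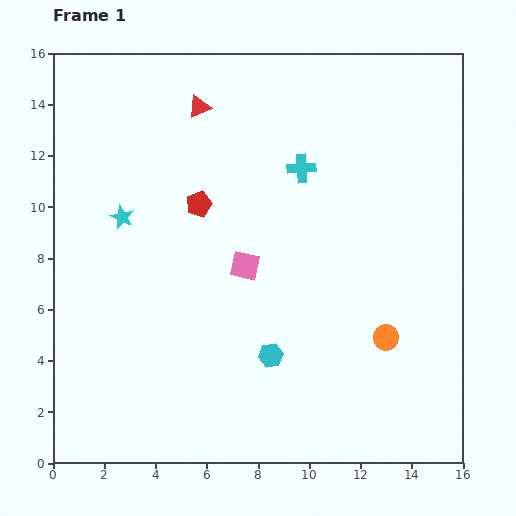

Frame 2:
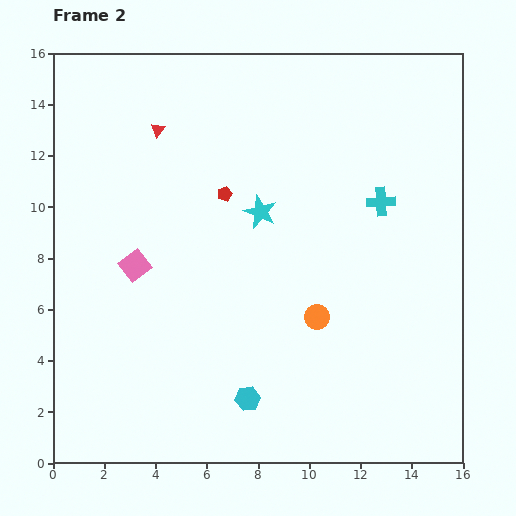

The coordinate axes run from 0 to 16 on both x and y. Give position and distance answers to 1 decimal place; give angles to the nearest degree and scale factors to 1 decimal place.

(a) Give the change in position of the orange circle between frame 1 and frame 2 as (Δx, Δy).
(-2.7, 0.8)

The orange circle was at (13.0, 4.9) in frame 1 and (10.3, 5.7) in frame 2.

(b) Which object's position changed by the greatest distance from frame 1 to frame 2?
the cyan star

(moved 5.4; next 4.3)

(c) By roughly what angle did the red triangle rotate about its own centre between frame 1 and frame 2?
27° counter-clockwise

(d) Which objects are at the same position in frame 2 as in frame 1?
none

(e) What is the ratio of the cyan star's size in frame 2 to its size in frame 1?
1.4×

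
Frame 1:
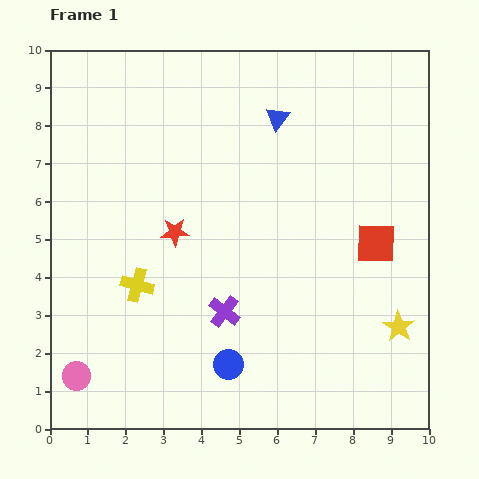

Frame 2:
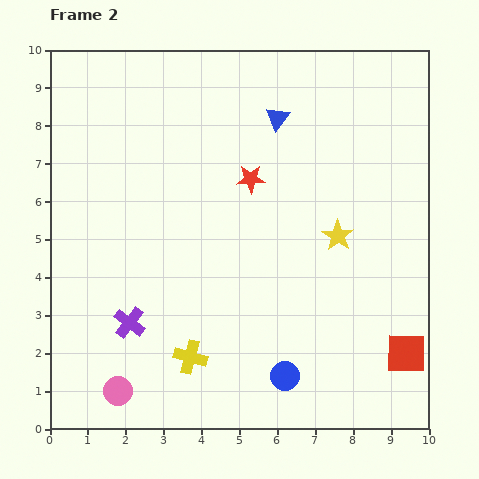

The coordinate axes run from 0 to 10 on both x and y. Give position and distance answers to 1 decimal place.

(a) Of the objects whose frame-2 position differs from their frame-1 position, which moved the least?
the pink circle

(moved 1.2)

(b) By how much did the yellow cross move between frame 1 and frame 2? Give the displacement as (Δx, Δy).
(1.4, -1.9)

The yellow cross was at (2.3, 3.8) in frame 1 and (3.7, 1.9) in frame 2.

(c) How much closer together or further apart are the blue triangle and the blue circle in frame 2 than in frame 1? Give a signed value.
+0.2

Distance in frame 1: 6.6. Distance in frame 2: 6.8.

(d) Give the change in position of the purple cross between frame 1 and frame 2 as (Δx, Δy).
(-2.5, -0.3)

The purple cross was at (4.6, 3.1) in frame 1 and (2.1, 2.8) in frame 2.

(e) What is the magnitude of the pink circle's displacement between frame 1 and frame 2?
1.2

The pink circle moved from (0.7, 1.4) to (1.8, 1.0), a distance of √(1.1² + 0.4²) ≈ 1.2.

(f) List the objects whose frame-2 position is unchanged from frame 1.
the blue triangle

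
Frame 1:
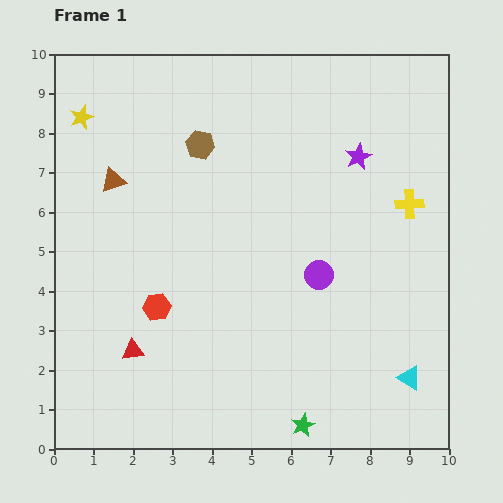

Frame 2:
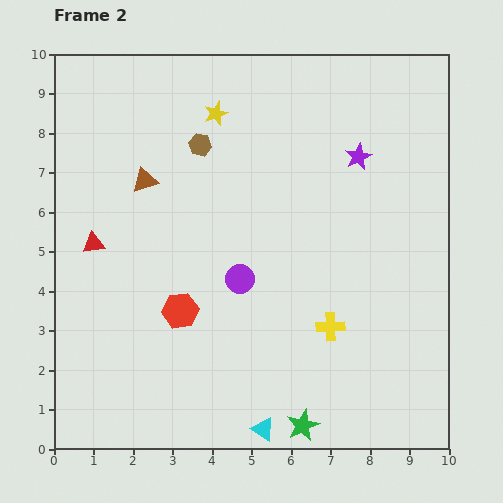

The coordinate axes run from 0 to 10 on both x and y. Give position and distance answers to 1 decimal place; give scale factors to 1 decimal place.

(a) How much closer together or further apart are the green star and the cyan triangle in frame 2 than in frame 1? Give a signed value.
-2.0

Distance in frame 1: 3.0. Distance in frame 2: 1.0.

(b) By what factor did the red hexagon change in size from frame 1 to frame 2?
1.3×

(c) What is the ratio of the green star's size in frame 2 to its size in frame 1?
1.4×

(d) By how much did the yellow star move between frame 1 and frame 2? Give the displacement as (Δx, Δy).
(3.4, 0.1)

The yellow star was at (0.7, 8.4) in frame 1 and (4.1, 8.5) in frame 2.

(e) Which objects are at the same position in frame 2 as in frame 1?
the green star, the brown hexagon, the purple star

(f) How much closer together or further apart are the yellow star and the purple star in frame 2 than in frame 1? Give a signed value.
-3.3

Distance in frame 1: 7.1. Distance in frame 2: 3.8.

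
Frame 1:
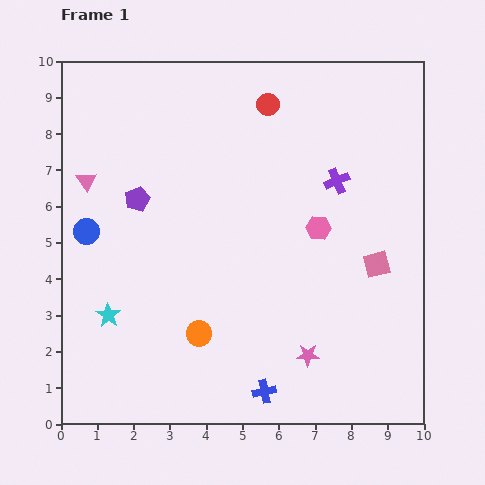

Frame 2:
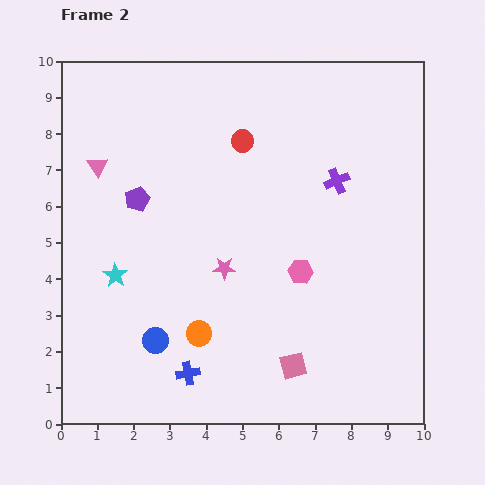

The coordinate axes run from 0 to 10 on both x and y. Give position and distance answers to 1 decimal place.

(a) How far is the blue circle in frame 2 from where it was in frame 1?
3.6

The blue circle moved from (0.7, 5.3) to (2.6, 2.3), a distance of √(1.9² + 3.0²) ≈ 3.6.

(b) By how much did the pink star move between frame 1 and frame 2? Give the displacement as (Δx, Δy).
(-2.3, 2.4)

The pink star was at (6.8, 1.9) in frame 1 and (4.5, 4.3) in frame 2.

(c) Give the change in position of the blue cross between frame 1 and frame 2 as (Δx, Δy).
(-2.1, 0.5)

The blue cross was at (5.6, 0.9) in frame 1 and (3.5, 1.4) in frame 2.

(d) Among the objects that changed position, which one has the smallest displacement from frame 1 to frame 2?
the pink triangle

(moved 0.5)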